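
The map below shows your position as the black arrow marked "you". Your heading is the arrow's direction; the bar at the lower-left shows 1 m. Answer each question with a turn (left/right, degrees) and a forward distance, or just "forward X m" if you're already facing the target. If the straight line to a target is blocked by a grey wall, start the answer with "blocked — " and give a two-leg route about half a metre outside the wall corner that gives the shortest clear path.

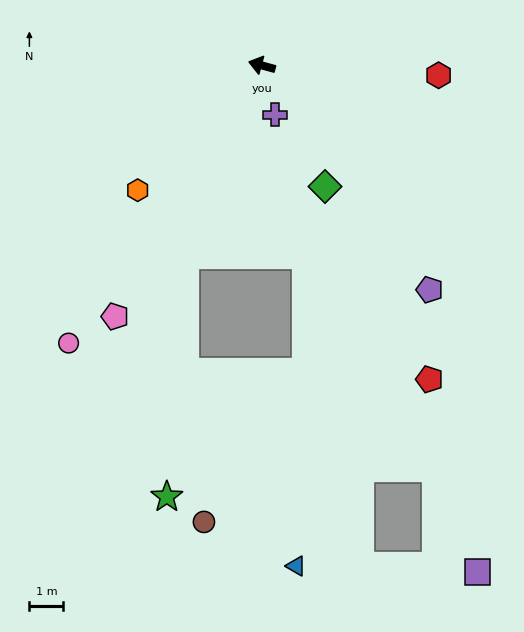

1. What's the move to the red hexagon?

turn right 168°, forward 5.2 m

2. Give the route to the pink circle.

turn left 70°, forward 10.0 m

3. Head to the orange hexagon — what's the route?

turn left 60°, forward 5.2 m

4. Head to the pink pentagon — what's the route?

turn left 75°, forward 8.6 m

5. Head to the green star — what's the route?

blocked — turn left 83°, forward 6.0 m, then turn left 18°, forward 7.1 m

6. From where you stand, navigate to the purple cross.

turn left 120°, forward 1.5 m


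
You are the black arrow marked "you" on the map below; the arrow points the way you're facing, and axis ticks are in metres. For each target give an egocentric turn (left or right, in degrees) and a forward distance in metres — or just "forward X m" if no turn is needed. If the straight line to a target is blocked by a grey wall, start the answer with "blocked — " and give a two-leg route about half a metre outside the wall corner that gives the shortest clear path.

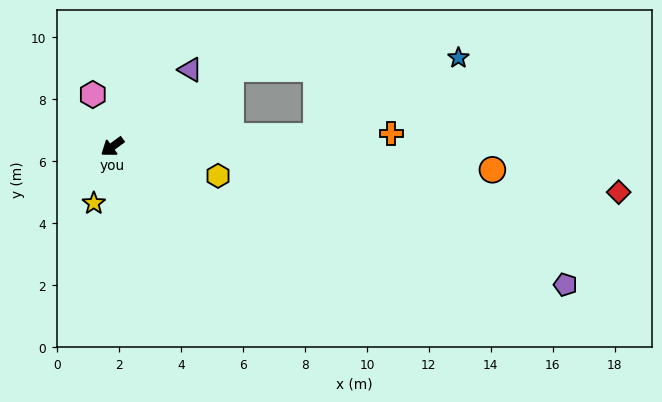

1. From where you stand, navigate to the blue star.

blocked — turn left 147°, forward 6.6 m, then turn left 26°, forward 5.3 m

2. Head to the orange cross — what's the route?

turn left 147°, forward 9.0 m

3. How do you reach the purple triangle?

turn right 171°, forward 3.5 m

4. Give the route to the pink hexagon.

turn right 106°, forward 1.8 m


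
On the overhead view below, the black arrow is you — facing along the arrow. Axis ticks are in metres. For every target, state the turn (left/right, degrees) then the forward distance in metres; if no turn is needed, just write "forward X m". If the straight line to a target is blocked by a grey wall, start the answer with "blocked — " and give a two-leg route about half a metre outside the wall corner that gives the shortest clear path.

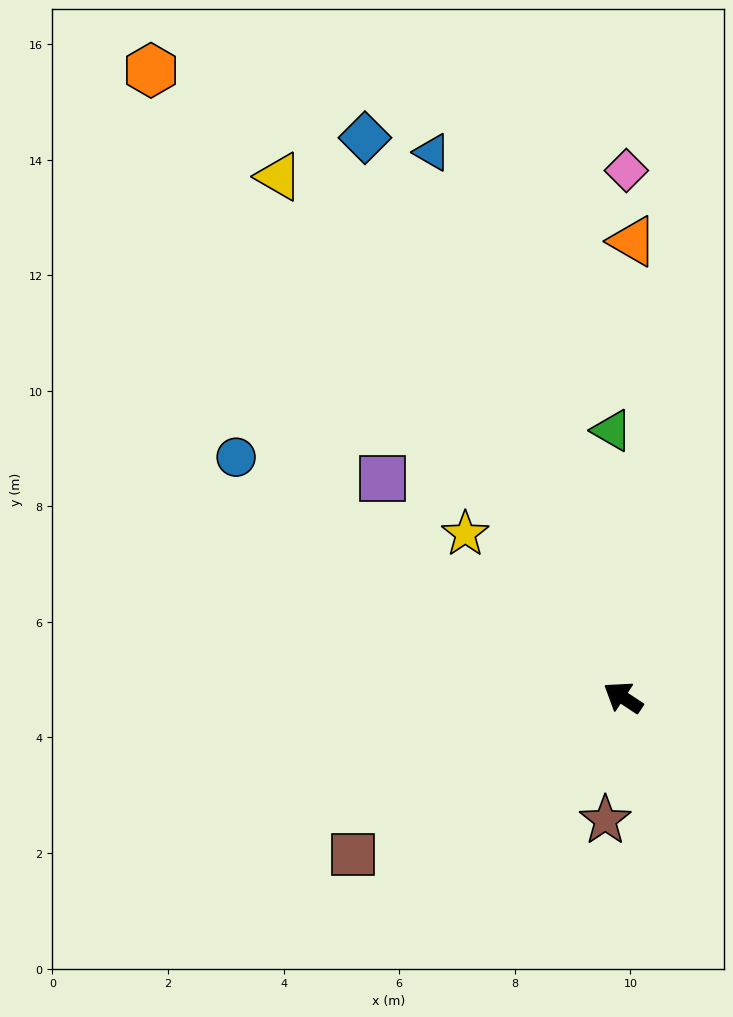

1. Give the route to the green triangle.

turn right 54°, forward 4.6 m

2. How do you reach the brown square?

turn left 64°, forward 5.4 m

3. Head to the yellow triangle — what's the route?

turn right 23°, forward 10.8 m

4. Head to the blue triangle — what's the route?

turn right 37°, forward 10.0 m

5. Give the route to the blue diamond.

turn right 32°, forward 10.7 m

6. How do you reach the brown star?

turn left 115°, forward 2.1 m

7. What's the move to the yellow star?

turn right 13°, forward 3.9 m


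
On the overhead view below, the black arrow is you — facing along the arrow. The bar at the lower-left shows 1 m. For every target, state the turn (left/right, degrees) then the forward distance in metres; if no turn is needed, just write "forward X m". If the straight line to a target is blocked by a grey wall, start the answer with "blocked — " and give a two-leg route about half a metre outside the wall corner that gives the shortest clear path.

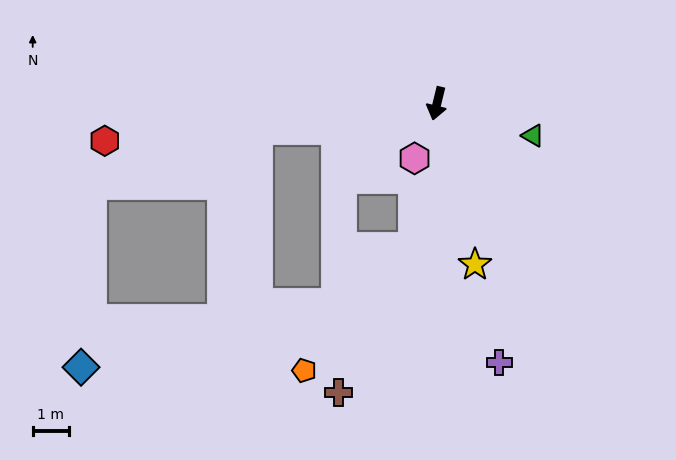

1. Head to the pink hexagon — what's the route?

turn right 9°, forward 1.6 m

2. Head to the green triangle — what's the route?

turn left 85°, forward 2.8 m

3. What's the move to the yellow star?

turn left 27°, forward 4.6 m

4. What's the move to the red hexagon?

turn right 70°, forward 9.3 m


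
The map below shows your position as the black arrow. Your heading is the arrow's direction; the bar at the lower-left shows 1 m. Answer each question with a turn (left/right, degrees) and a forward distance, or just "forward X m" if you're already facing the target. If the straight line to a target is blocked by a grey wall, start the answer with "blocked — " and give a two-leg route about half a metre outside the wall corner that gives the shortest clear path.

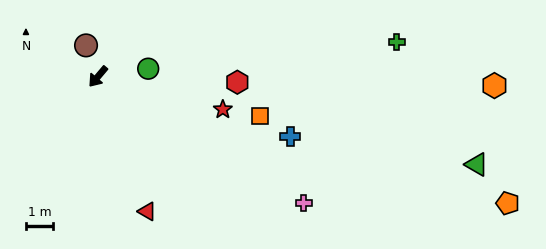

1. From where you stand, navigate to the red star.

turn left 115°, forward 4.8 m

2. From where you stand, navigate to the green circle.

turn left 139°, forward 1.9 m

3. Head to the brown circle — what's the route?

turn right 119°, forward 1.2 m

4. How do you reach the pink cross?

turn left 99°, forward 9.0 m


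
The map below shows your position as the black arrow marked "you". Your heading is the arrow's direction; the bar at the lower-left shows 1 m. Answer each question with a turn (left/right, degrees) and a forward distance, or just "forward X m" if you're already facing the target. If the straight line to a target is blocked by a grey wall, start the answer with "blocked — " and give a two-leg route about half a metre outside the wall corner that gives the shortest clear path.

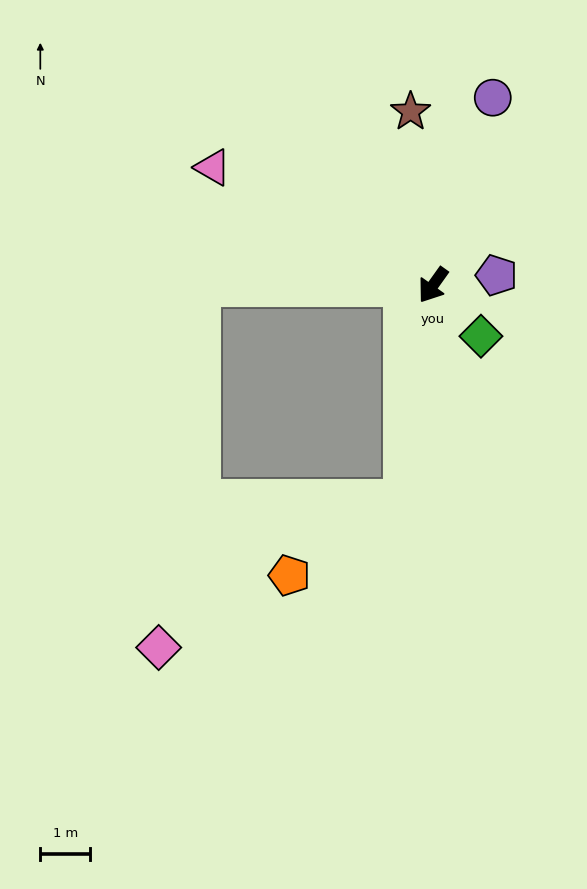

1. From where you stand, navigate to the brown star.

turn right 137°, forward 3.5 m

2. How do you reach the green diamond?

turn left 79°, forward 1.4 m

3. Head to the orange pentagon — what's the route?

blocked — turn left 28°, forward 4.4 m, then turn right 50°, forward 2.8 m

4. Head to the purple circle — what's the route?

turn right 162°, forward 3.9 m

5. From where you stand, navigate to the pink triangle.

turn right 83°, forward 5.0 m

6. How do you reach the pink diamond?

blocked — turn right 55°, forward 4.7 m, then turn left 84°, forward 7.3 m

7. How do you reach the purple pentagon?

turn left 134°, forward 1.3 m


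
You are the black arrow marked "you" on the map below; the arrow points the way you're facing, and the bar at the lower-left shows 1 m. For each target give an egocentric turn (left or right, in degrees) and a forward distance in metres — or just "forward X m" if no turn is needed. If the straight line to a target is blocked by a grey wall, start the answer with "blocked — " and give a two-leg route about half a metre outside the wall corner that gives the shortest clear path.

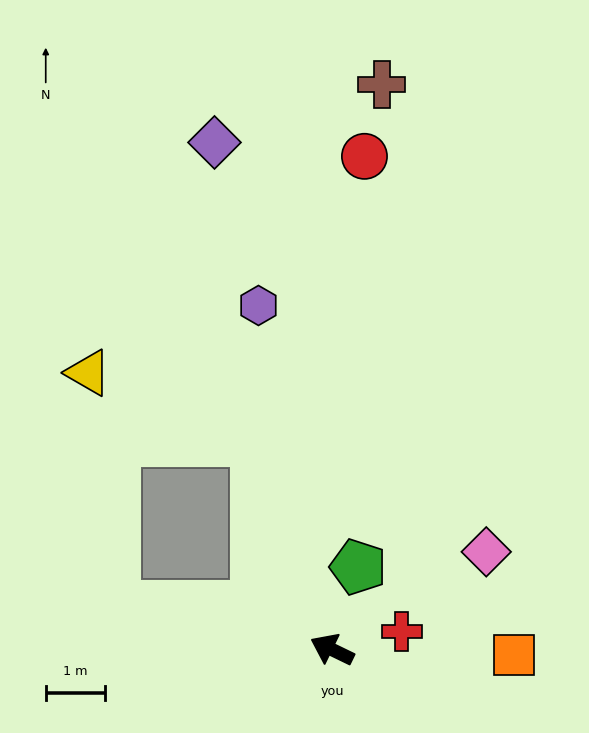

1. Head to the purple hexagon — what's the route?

turn right 52°, forward 5.9 m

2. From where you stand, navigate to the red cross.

turn right 140°, forward 1.2 m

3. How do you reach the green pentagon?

turn right 82°, forward 1.5 m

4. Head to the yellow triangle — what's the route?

blocked — turn right 44°, forward 3.7 m, then turn left 48°, forward 3.0 m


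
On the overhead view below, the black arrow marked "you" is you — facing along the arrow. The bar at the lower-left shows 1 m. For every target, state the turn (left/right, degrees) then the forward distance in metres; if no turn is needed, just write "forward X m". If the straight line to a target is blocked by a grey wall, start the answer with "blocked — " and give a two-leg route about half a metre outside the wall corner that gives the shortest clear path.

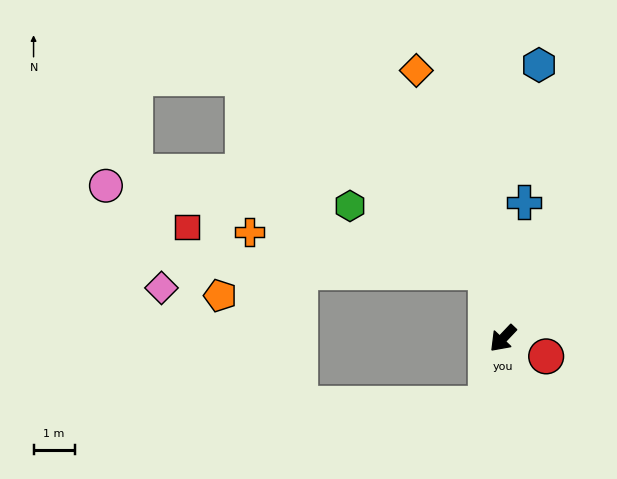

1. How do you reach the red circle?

turn left 111°, forward 1.1 m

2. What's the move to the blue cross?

turn right 145°, forward 3.3 m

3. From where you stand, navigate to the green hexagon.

blocked — turn right 122°, forward 1.7 m, then turn left 49°, forward 3.7 m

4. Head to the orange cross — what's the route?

blocked — turn right 122°, forward 1.7 m, then turn left 66°, forward 5.8 m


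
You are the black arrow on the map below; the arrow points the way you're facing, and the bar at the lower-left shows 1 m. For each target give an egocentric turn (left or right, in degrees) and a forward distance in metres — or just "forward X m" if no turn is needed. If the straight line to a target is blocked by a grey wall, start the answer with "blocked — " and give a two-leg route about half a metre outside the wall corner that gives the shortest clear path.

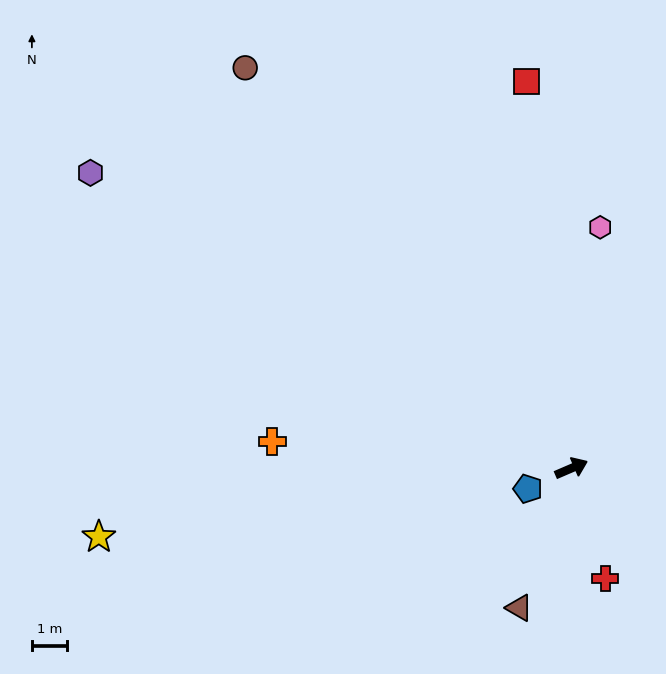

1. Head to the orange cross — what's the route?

turn left 152°, forward 8.4 m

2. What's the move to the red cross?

turn right 96°, forward 3.2 m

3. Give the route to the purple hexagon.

turn left 125°, forward 15.9 m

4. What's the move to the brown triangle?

turn right 134°, forward 4.2 m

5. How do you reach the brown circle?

turn left 106°, forward 14.5 m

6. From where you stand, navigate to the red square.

turn left 73°, forward 10.9 m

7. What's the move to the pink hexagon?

turn left 60°, forward 6.8 m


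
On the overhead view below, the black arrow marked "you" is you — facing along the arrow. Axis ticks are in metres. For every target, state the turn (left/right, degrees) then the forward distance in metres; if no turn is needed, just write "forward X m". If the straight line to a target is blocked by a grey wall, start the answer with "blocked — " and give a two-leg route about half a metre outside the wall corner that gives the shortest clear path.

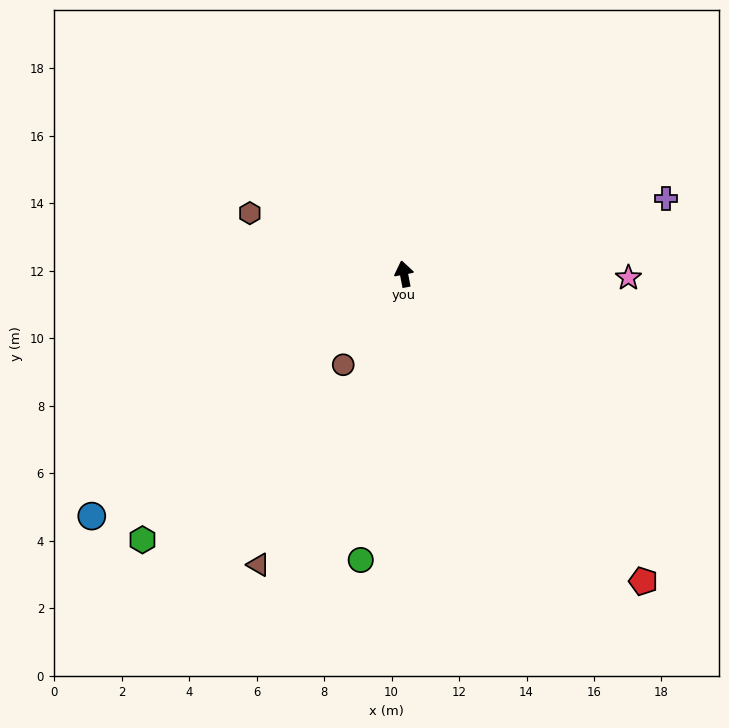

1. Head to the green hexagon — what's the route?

turn left 125°, forward 11.1 m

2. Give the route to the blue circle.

turn left 117°, forward 11.7 m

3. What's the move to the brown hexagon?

turn left 58°, forward 4.9 m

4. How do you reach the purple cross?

turn right 85°, forward 8.1 m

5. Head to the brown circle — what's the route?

turn left 135°, forward 3.2 m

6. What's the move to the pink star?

turn right 102°, forward 6.7 m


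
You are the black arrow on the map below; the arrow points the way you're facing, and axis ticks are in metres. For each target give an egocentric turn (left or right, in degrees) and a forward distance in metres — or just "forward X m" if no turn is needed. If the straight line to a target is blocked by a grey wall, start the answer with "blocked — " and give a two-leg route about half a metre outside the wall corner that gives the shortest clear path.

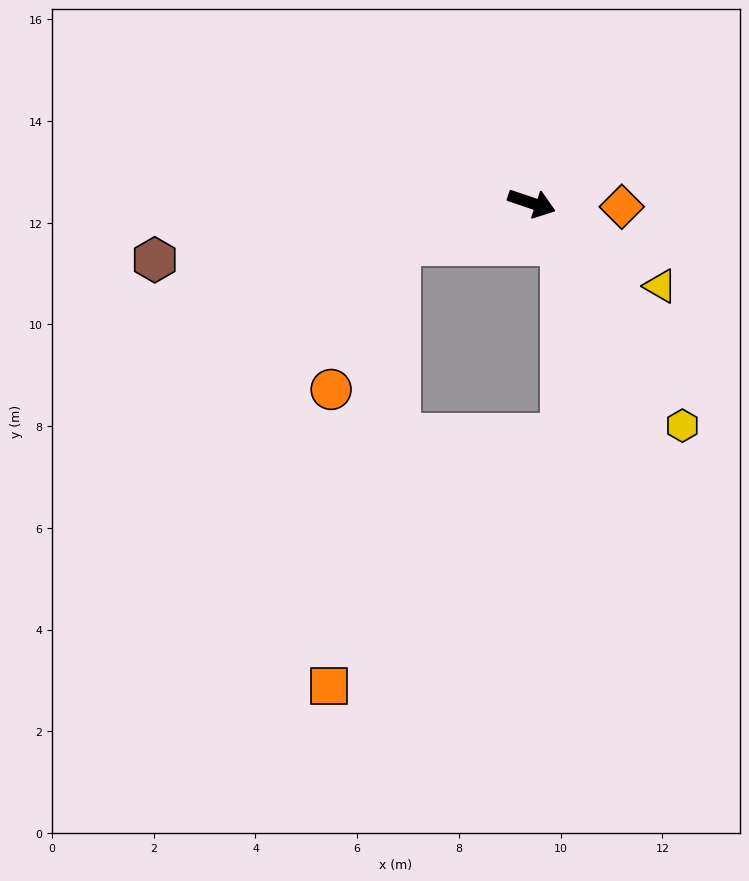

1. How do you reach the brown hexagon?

turn right 153°, forward 7.5 m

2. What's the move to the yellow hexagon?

turn right 37°, forward 5.3 m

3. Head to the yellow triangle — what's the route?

turn right 14°, forward 3.0 m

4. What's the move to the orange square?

blocked — turn right 144°, forward 2.7 m, then turn left 64°, forward 8.8 m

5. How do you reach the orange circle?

blocked — turn right 144°, forward 2.7 m, then turn left 48°, forward 3.2 m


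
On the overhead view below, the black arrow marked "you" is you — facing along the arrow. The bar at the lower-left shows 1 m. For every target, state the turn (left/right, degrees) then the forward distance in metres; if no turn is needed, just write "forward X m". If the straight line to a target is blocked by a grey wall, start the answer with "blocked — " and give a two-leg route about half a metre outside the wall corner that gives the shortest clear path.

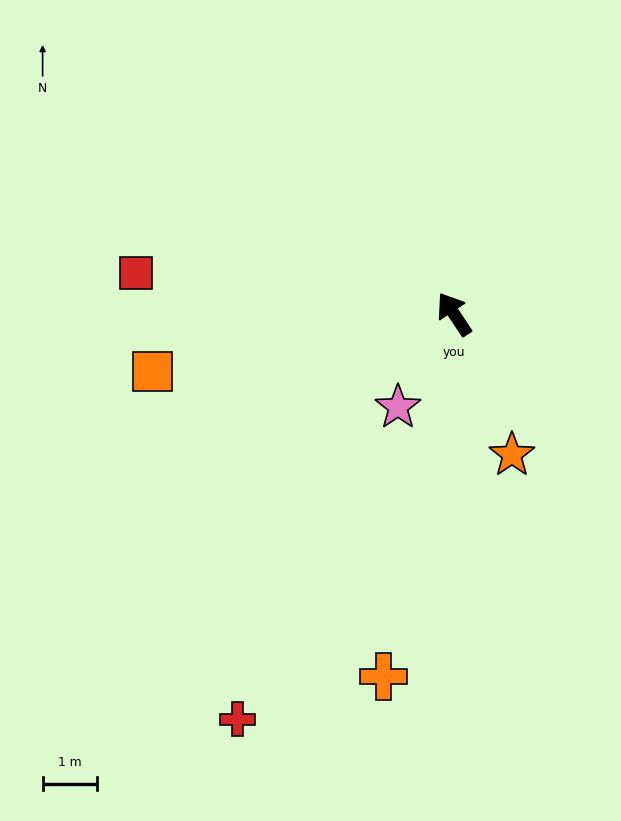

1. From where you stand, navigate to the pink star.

turn left 115°, forward 2.0 m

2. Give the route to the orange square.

turn left 67°, forward 5.6 m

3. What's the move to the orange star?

turn left 169°, forward 2.8 m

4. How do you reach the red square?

turn left 49°, forward 5.9 m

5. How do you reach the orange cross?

turn left 135°, forward 6.7 m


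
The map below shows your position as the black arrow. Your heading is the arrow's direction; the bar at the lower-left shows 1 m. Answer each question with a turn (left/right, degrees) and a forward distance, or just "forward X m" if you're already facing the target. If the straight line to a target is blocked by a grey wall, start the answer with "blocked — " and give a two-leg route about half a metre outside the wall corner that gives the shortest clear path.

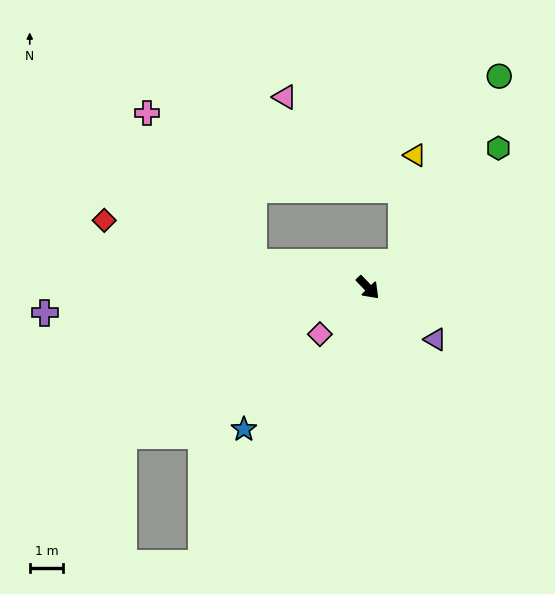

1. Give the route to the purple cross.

turn right 129°, forward 9.7 m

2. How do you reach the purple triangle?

turn left 9°, forward 2.6 m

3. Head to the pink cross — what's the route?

blocked — turn right 146°, forward 3.5 m, then turn right 43°, forward 5.5 m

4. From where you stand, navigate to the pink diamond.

turn right 90°, forward 2.0 m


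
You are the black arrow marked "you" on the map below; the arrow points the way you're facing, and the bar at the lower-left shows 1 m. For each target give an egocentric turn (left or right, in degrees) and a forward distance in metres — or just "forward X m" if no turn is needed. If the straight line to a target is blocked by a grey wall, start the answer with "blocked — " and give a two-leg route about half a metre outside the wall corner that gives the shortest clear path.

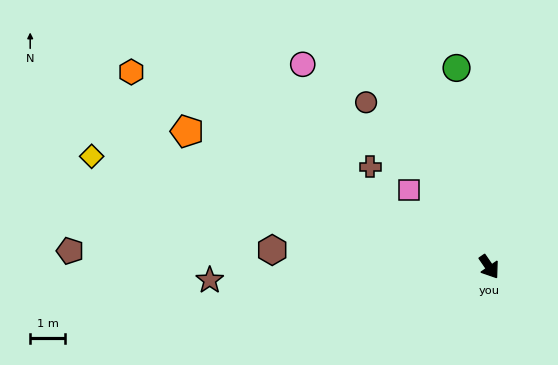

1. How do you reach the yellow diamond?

turn right 140°, forward 11.8 m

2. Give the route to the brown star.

turn right 122°, forward 8.0 m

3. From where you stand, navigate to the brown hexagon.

turn right 129°, forward 6.2 m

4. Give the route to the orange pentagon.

turn right 149°, forward 9.4 m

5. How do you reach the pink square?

turn right 168°, forward 3.2 m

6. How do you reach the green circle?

turn left 155°, forward 5.7 m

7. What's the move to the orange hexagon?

turn right 153°, forward 11.6 m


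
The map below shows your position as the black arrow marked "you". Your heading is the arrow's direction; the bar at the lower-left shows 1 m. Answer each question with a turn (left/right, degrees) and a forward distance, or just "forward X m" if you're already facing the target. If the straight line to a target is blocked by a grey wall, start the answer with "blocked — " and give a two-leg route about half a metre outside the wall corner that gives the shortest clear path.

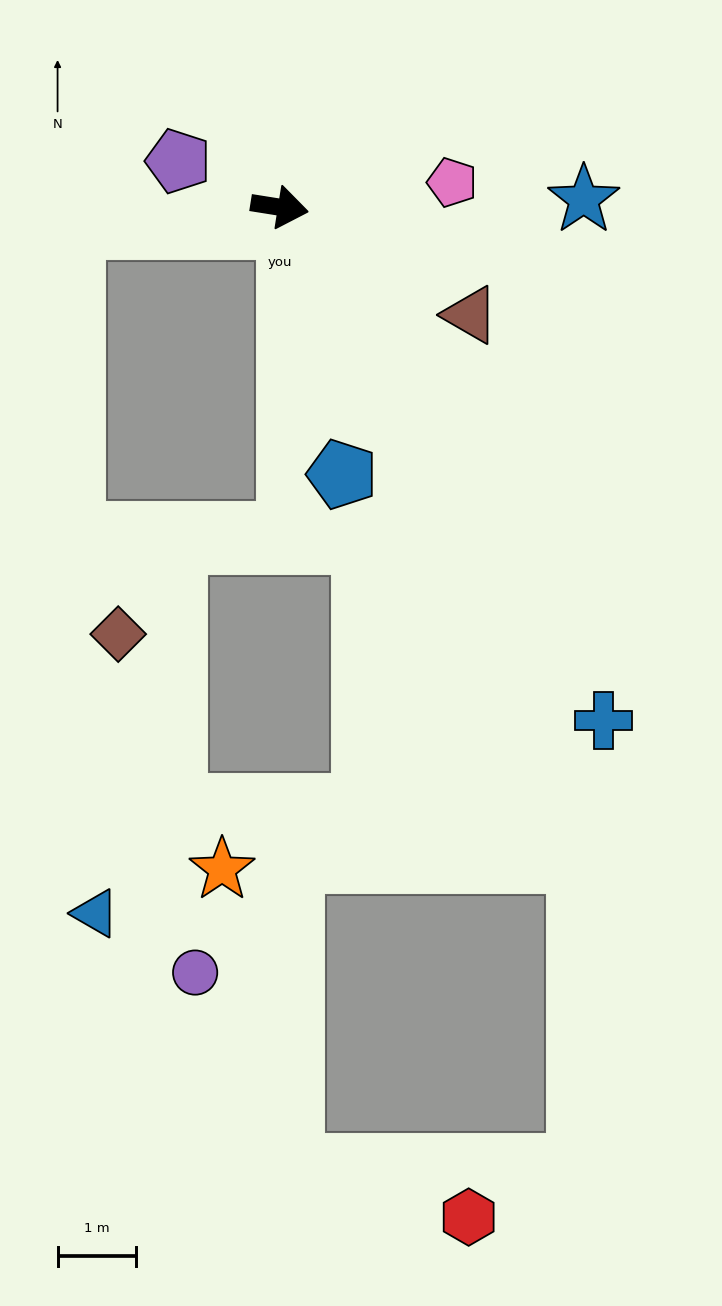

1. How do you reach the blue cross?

turn right 49°, forward 7.8 m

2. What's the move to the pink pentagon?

turn left 17°, forward 2.2 m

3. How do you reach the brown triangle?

turn right 20°, forward 2.8 m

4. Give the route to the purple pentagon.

turn left 165°, forward 1.4 m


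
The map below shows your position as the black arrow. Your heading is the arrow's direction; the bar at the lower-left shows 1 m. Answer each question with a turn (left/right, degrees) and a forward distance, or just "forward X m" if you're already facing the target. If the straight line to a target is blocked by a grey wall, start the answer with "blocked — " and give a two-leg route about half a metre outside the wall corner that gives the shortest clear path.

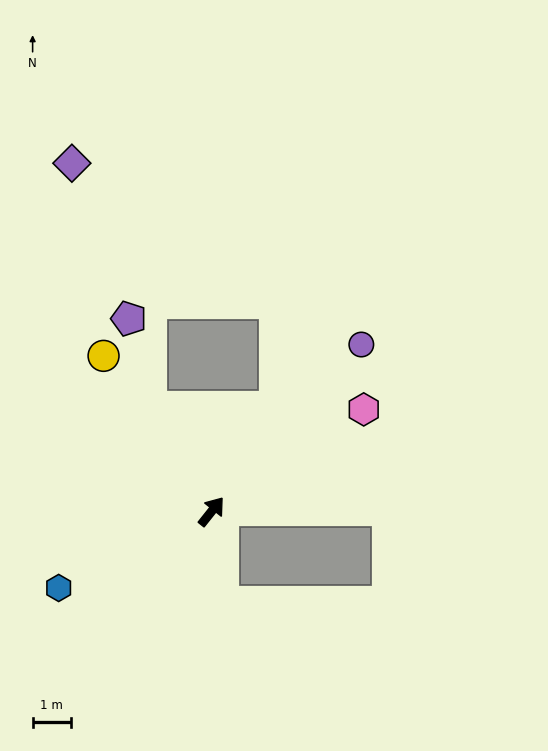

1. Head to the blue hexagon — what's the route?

turn left 155°, forward 4.4 m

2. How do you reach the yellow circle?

turn left 73°, forward 4.9 m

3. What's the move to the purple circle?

turn right 3°, forward 5.8 m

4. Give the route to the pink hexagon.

turn right 18°, forward 4.8 m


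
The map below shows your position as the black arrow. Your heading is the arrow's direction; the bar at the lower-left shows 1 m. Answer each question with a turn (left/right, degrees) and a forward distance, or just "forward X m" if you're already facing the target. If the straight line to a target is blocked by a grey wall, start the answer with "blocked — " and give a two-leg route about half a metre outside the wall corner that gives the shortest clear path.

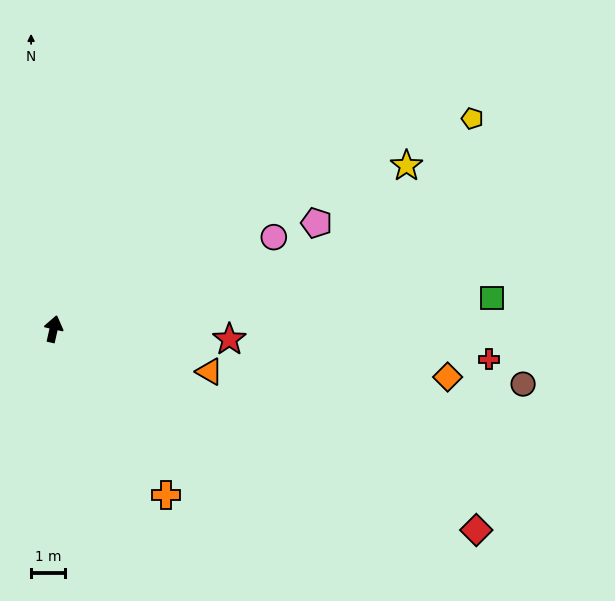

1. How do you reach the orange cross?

turn right 133°, forward 5.9 m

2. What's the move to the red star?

turn right 81°, forward 5.2 m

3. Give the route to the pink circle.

turn right 55°, forward 7.1 m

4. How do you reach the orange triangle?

turn right 93°, forward 4.8 m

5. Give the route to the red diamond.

turn right 103°, forward 13.9 m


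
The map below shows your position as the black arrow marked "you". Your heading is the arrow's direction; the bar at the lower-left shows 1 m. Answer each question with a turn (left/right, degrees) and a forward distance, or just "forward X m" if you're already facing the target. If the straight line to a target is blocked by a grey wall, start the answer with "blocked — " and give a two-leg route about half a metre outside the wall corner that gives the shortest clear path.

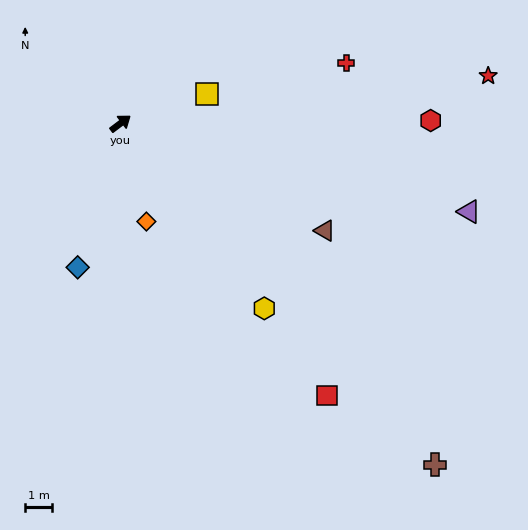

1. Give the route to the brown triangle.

turn right 65°, forward 8.6 m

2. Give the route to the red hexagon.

turn right 37°, forward 11.5 m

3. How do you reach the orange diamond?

turn right 112°, forward 3.8 m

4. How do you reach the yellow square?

turn right 18°, forward 3.4 m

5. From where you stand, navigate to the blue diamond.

turn right 144°, forward 5.6 m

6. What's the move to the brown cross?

turn right 84°, forward 17.2 m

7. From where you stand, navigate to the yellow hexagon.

turn right 89°, forward 8.7 m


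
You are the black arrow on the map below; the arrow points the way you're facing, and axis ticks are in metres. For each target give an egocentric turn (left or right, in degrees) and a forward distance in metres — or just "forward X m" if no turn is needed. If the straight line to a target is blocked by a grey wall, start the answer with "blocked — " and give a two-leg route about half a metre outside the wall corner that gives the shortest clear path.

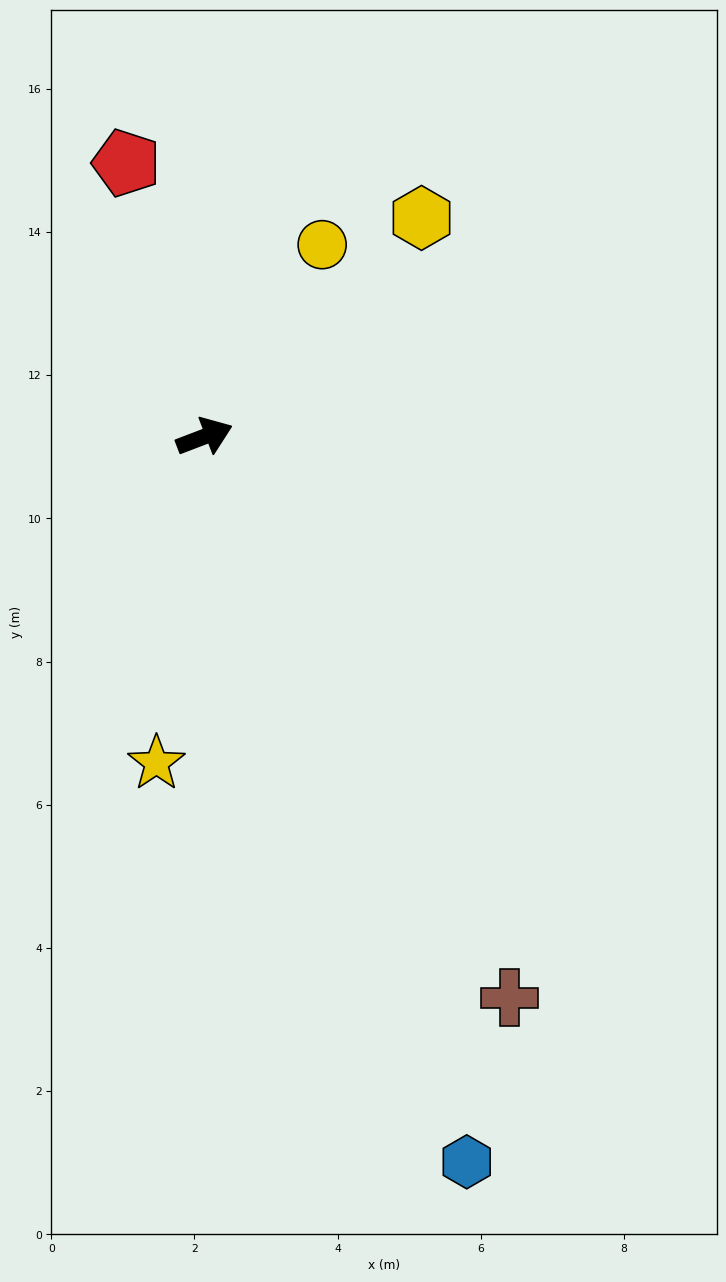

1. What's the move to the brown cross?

turn right 82°, forward 8.9 m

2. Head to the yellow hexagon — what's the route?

turn left 24°, forward 4.3 m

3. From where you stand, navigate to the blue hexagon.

turn right 91°, forward 10.8 m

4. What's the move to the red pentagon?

turn left 85°, forward 4.0 m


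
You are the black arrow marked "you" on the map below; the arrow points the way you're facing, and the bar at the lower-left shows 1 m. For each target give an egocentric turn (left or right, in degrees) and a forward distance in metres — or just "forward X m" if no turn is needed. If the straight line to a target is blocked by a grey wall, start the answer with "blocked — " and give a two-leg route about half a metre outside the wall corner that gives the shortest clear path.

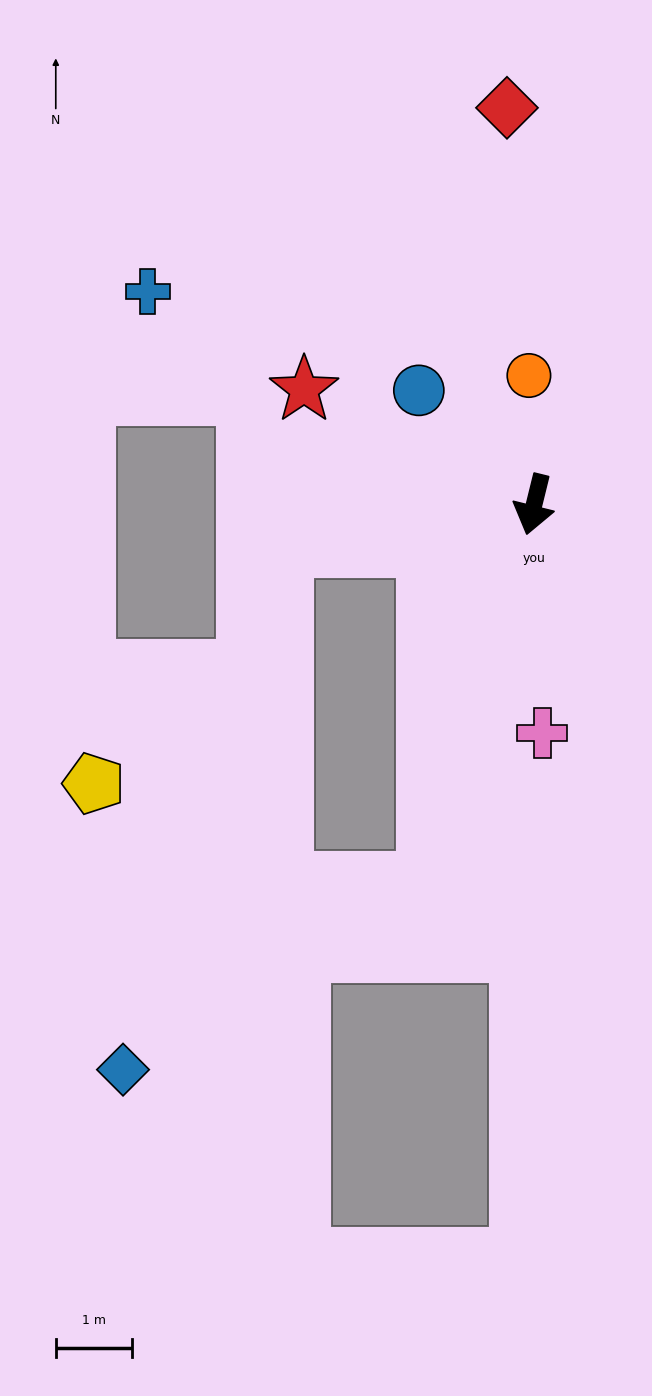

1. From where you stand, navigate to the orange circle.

turn right 164°, forward 1.7 m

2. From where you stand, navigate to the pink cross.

turn left 16°, forward 3.0 m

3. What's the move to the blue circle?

turn right 121°, forward 2.1 m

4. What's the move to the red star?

turn right 103°, forward 3.4 m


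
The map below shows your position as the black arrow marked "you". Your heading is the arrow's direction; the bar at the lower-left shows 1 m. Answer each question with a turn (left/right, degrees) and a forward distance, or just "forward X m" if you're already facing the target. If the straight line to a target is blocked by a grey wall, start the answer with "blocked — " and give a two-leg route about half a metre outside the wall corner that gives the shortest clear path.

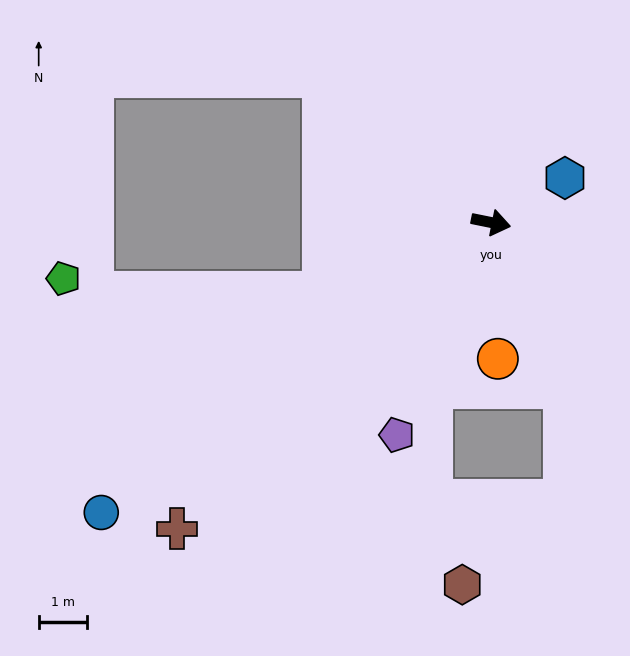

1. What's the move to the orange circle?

turn right 76°, forward 2.9 m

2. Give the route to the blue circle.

turn right 132°, forward 10.1 m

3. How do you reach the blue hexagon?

turn left 42°, forward 1.8 m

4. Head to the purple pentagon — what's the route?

turn right 102°, forward 4.9 m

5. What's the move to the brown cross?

turn right 124°, forward 9.2 m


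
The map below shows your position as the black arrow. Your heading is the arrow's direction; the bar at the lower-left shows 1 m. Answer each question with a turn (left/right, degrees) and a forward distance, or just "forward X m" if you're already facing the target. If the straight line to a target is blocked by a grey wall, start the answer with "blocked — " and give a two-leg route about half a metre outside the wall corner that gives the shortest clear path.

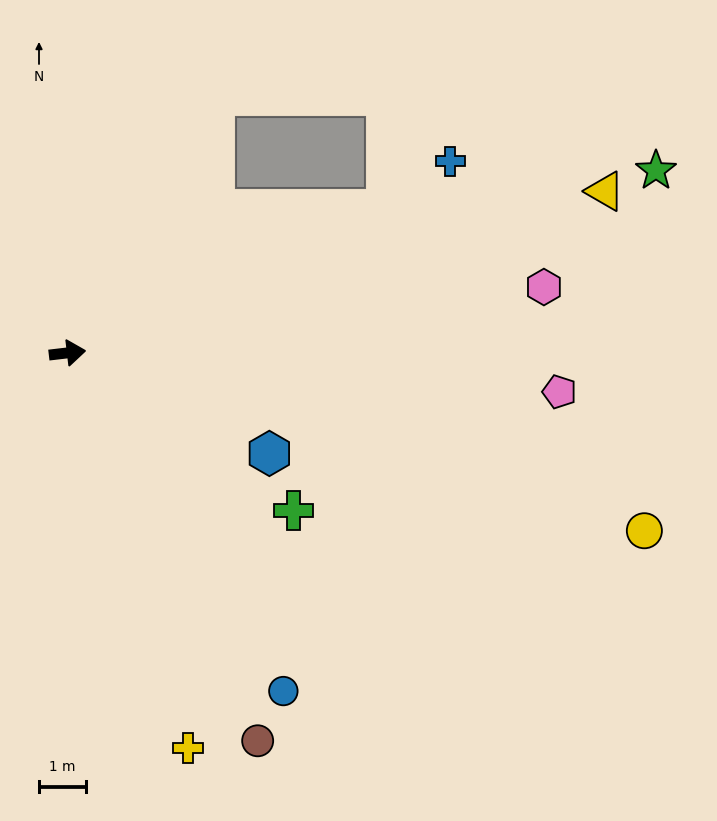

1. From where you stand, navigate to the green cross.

turn right 42°, forward 5.9 m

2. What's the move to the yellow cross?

turn right 80°, forward 8.8 m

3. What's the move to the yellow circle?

turn right 24°, forward 12.9 m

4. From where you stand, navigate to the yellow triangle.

turn left 10°, forward 12.0 m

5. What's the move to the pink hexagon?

forward 10.3 m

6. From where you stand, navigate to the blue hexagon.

turn right 33°, forward 4.8 m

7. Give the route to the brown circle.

turn right 71°, forward 9.2 m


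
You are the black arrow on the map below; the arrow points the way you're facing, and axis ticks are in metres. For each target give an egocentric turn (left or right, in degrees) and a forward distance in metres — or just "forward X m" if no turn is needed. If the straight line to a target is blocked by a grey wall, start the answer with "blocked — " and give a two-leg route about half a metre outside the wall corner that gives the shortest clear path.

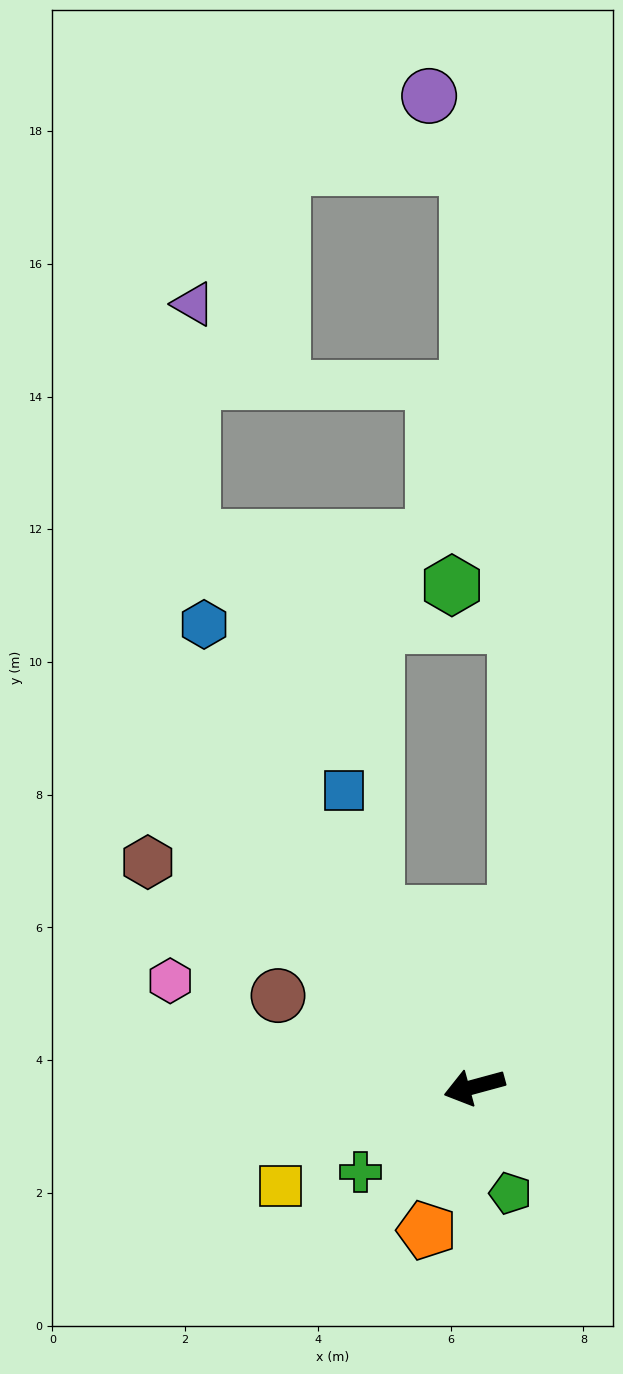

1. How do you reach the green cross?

turn left 22°, forward 2.1 m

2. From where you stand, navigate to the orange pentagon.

turn left 56°, forward 2.3 m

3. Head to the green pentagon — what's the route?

turn left 93°, forward 1.7 m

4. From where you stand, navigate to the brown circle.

turn right 40°, forward 3.3 m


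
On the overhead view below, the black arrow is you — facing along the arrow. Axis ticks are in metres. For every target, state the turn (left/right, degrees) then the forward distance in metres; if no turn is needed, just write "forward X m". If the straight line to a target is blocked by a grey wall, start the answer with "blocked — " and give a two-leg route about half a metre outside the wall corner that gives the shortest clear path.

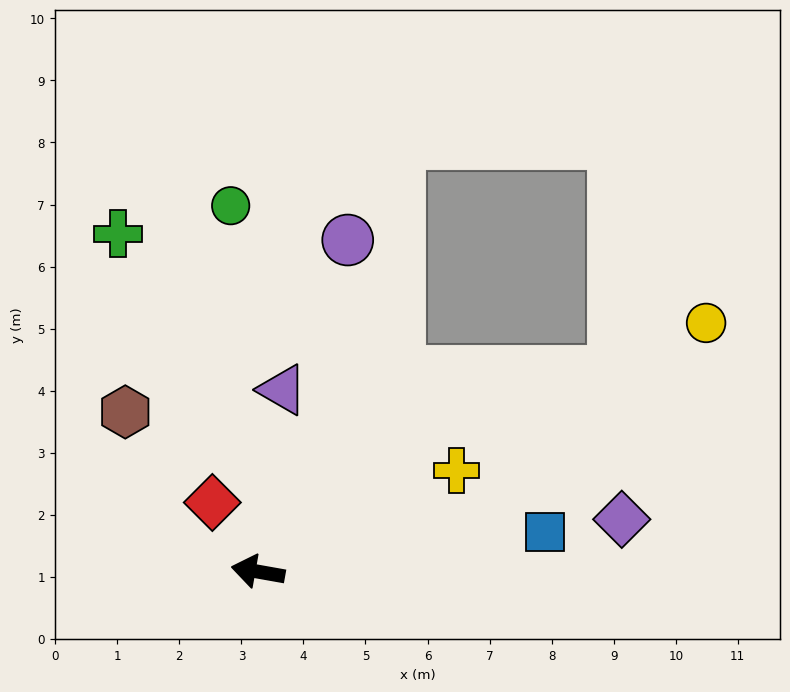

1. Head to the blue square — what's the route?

turn right 162°, forward 4.7 m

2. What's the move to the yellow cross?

turn right 143°, forward 3.6 m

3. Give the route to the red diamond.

turn right 47°, forward 1.3 m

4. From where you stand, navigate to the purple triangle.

turn right 88°, forward 3.0 m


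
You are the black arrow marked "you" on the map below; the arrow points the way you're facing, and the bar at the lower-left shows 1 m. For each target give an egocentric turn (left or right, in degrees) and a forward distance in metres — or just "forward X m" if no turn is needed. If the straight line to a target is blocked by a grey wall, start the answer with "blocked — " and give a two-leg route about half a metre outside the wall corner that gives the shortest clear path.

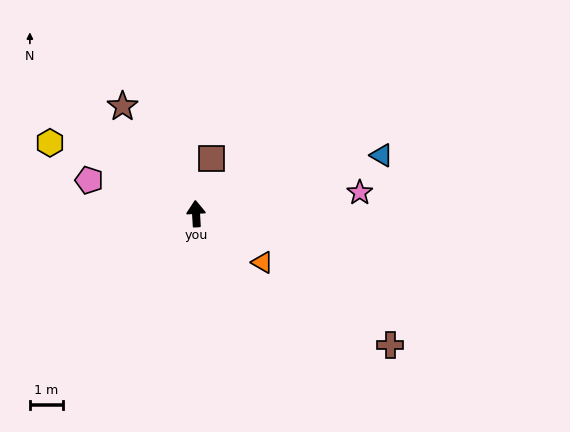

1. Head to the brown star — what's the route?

turn left 31°, forward 3.9 m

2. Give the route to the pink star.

turn right 86°, forward 5.0 m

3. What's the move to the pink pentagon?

turn left 69°, forward 3.4 m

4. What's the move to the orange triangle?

turn right 130°, forward 2.5 m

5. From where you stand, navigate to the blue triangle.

turn right 76°, forward 5.9 m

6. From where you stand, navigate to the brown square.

turn right 19°, forward 1.7 m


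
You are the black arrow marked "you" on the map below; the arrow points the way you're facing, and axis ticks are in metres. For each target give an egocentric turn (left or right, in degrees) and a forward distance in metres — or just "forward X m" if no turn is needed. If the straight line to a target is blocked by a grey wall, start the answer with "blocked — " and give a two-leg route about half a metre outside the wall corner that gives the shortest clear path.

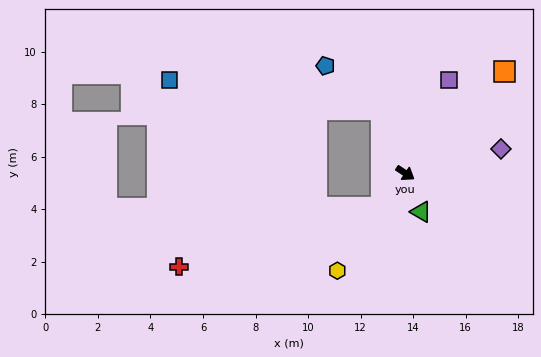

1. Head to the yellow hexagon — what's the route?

turn right 91°, forward 4.5 m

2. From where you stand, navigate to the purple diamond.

turn left 48°, forward 3.8 m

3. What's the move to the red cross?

blocked — turn right 91°, forward 1.6 m, then turn right 39°, forward 8.0 m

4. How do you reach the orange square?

turn left 79°, forward 5.4 m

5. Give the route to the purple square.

turn left 98°, forward 3.9 m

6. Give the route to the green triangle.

turn right 34°, forward 1.6 m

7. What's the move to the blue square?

blocked — turn left 144°, forward 2.6 m, then turn left 62°, forward 8.1 m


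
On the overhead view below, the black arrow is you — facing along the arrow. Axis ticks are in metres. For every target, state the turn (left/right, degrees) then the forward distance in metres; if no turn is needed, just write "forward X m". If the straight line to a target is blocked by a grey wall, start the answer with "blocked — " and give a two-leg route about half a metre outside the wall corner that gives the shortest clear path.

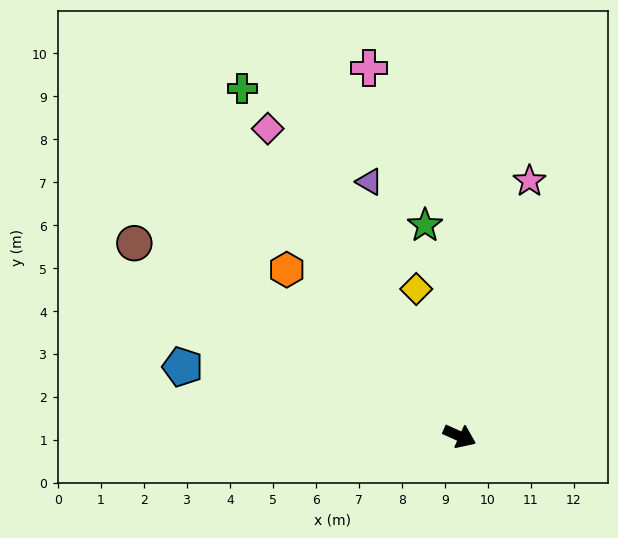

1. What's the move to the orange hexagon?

turn left 160°, forward 5.6 m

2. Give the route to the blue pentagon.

turn right 170°, forward 6.6 m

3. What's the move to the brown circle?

turn left 174°, forward 8.8 m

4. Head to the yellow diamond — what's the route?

turn left 131°, forward 3.6 m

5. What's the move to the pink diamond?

turn left 146°, forward 8.4 m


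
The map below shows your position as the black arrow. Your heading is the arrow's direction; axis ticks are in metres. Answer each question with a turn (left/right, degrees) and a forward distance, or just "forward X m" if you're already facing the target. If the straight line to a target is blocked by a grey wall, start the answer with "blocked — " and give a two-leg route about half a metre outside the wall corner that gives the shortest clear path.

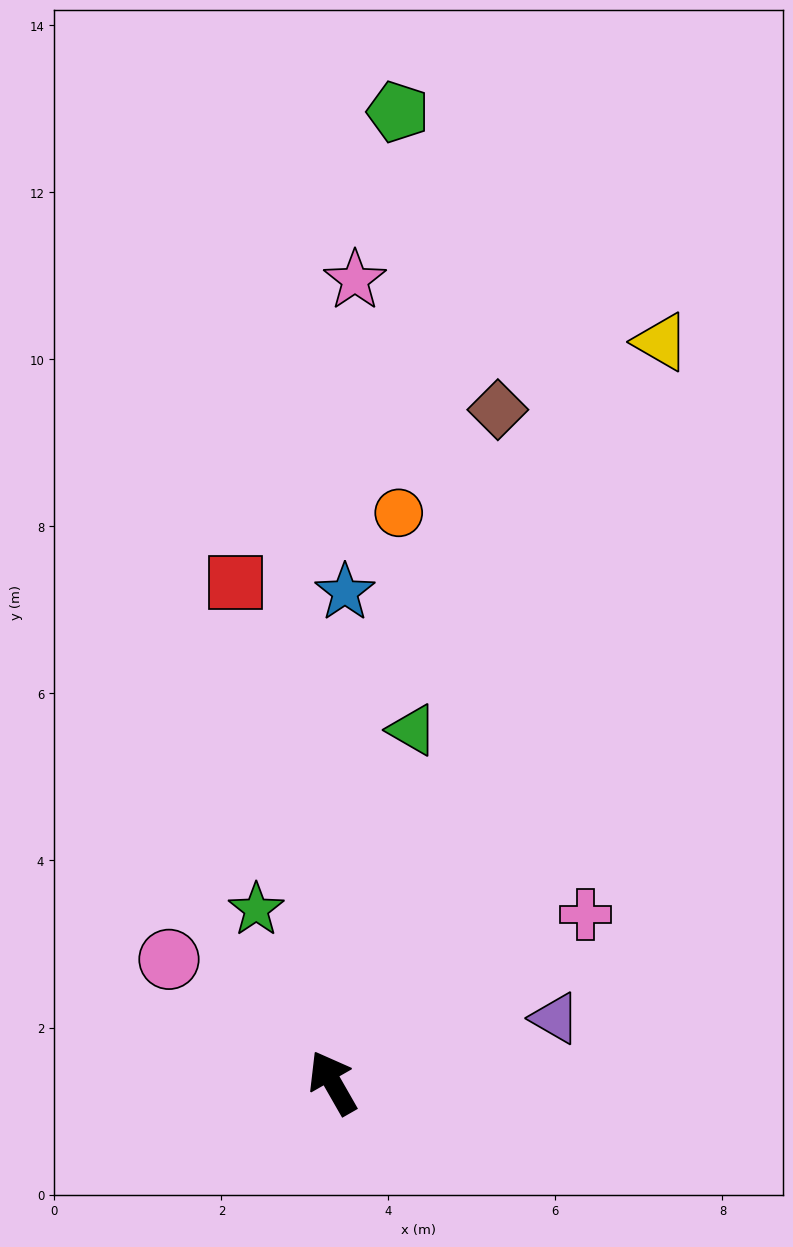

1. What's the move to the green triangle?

turn right 43°, forward 4.3 m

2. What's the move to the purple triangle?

turn right 104°, forward 2.8 m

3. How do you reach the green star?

turn right 6°, forward 2.3 m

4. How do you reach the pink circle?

turn left 23°, forward 2.5 m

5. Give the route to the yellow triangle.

turn right 54°, forward 9.7 m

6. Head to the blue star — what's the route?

turn right 31°, forward 5.9 m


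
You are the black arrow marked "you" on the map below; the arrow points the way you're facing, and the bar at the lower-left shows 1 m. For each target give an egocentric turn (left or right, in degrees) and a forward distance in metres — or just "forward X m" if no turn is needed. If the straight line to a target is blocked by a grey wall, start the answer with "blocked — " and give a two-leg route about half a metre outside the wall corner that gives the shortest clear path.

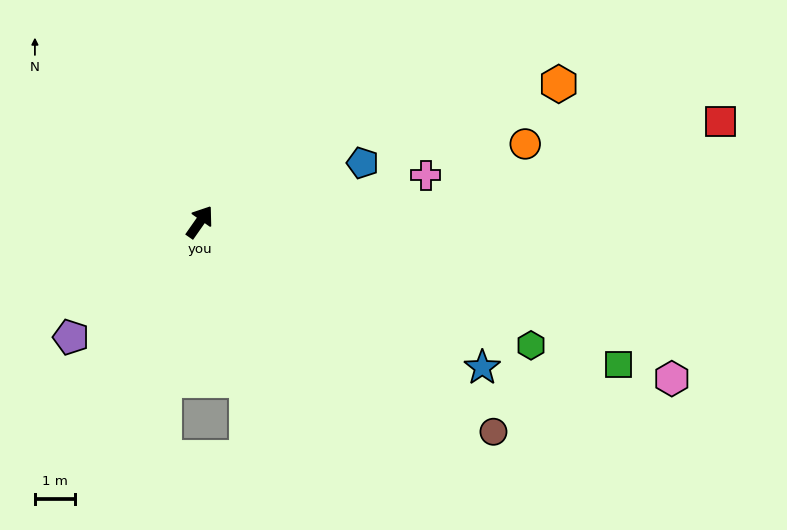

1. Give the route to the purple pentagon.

turn left 167°, forward 4.3 m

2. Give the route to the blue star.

turn right 82°, forward 7.9 m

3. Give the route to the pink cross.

turn right 43°, forward 5.7 m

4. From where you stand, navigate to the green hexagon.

turn right 75°, forward 8.8 m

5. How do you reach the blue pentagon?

turn right 35°, forward 4.3 m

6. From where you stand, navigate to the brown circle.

turn right 91°, forward 8.9 m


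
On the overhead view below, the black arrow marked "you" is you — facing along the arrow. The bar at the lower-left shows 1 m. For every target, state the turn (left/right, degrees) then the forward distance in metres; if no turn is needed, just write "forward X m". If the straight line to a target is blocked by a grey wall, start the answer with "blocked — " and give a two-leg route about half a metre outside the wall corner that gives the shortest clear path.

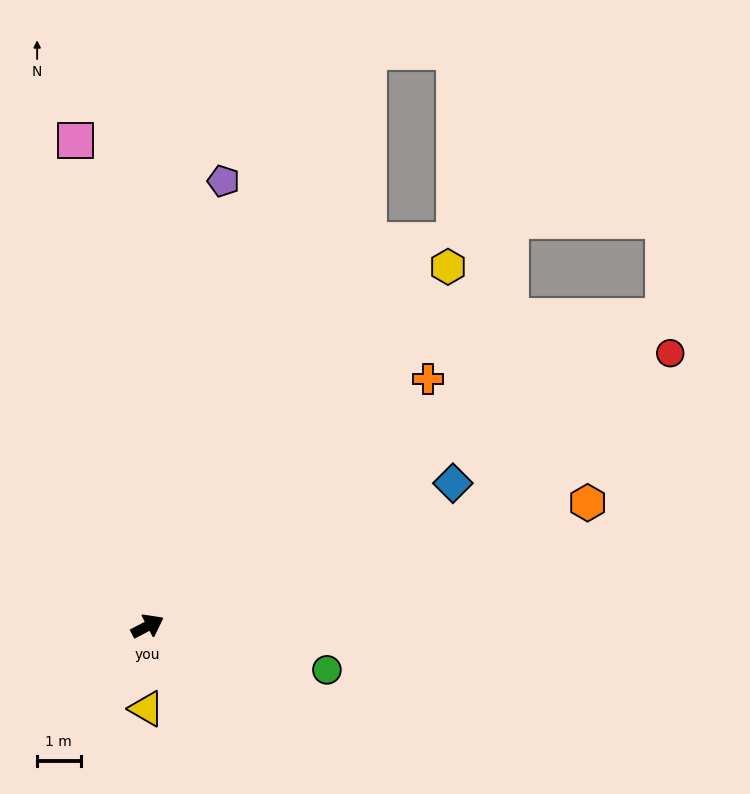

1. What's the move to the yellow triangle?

turn right 118°, forward 1.9 m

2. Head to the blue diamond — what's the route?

turn right 3°, forward 7.8 m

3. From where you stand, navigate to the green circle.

turn right 41°, forward 4.3 m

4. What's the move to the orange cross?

turn left 14°, forward 8.6 m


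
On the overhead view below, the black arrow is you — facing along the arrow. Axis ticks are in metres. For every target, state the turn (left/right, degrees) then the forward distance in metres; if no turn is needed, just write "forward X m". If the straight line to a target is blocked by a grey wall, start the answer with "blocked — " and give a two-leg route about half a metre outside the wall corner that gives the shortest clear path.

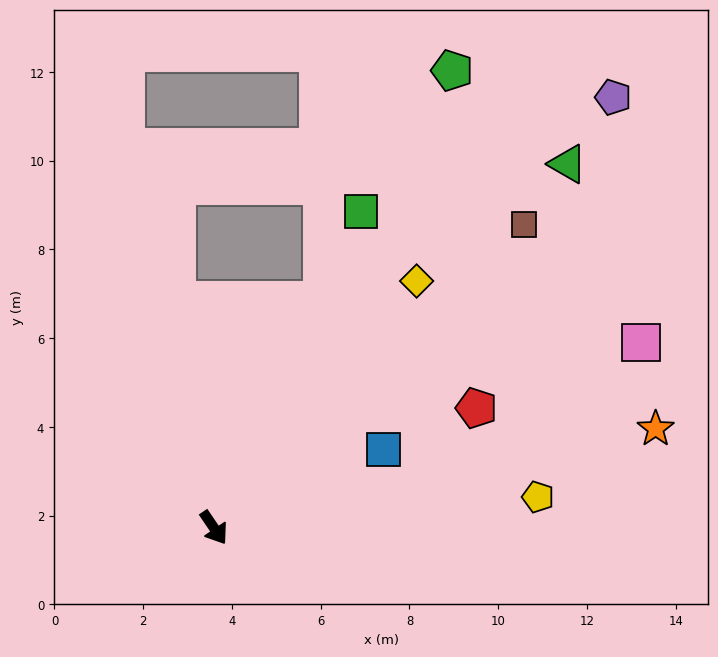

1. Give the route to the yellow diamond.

turn left 106°, forward 7.2 m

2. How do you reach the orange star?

turn left 68°, forward 10.2 m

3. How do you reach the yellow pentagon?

turn left 61°, forward 7.3 m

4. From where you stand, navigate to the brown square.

turn left 100°, forward 9.8 m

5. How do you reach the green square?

turn left 121°, forward 7.9 m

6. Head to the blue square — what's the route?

turn left 81°, forward 4.2 m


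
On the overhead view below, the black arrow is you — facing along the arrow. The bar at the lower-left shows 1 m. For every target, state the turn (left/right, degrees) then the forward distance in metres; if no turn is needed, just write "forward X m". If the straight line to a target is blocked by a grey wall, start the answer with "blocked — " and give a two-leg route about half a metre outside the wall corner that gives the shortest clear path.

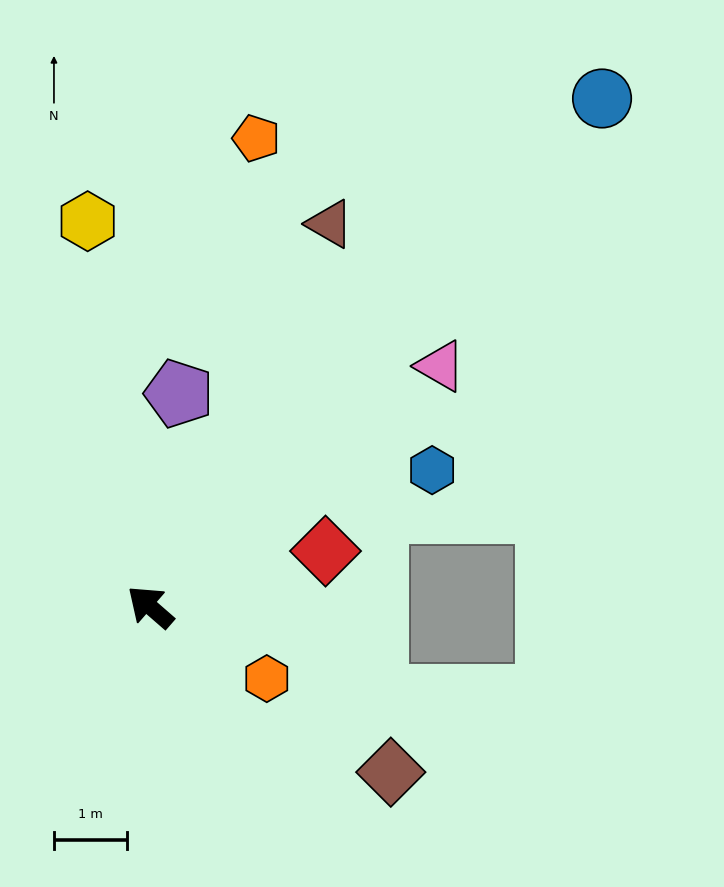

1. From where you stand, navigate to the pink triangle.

turn right 99°, forward 5.2 m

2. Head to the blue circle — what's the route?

turn right 91°, forward 9.3 m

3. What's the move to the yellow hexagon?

turn right 40°, forward 5.4 m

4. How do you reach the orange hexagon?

turn right 171°, forward 1.9 m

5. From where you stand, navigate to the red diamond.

turn right 121°, forward 2.5 m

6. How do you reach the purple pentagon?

turn right 57°, forward 3.0 m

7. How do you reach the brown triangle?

turn right 74°, forward 5.8 m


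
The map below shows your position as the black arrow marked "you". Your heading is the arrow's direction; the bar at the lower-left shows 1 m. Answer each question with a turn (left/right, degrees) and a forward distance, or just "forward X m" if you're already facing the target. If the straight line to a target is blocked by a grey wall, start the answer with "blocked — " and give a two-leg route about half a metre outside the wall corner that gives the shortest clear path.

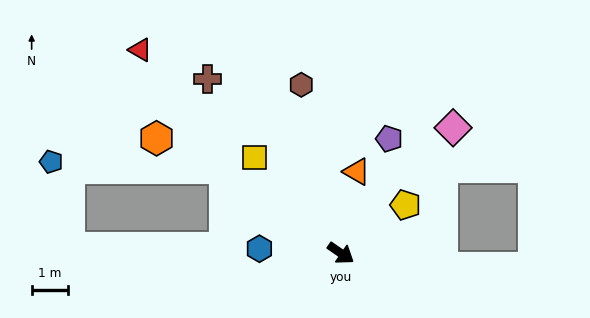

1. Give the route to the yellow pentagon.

turn left 71°, forward 2.2 m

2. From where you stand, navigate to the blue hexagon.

turn right 149°, forward 2.2 m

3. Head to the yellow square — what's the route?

turn left 166°, forward 3.5 m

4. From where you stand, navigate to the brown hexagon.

turn left 138°, forward 4.7 m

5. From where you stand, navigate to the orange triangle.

turn left 114°, forward 2.3 m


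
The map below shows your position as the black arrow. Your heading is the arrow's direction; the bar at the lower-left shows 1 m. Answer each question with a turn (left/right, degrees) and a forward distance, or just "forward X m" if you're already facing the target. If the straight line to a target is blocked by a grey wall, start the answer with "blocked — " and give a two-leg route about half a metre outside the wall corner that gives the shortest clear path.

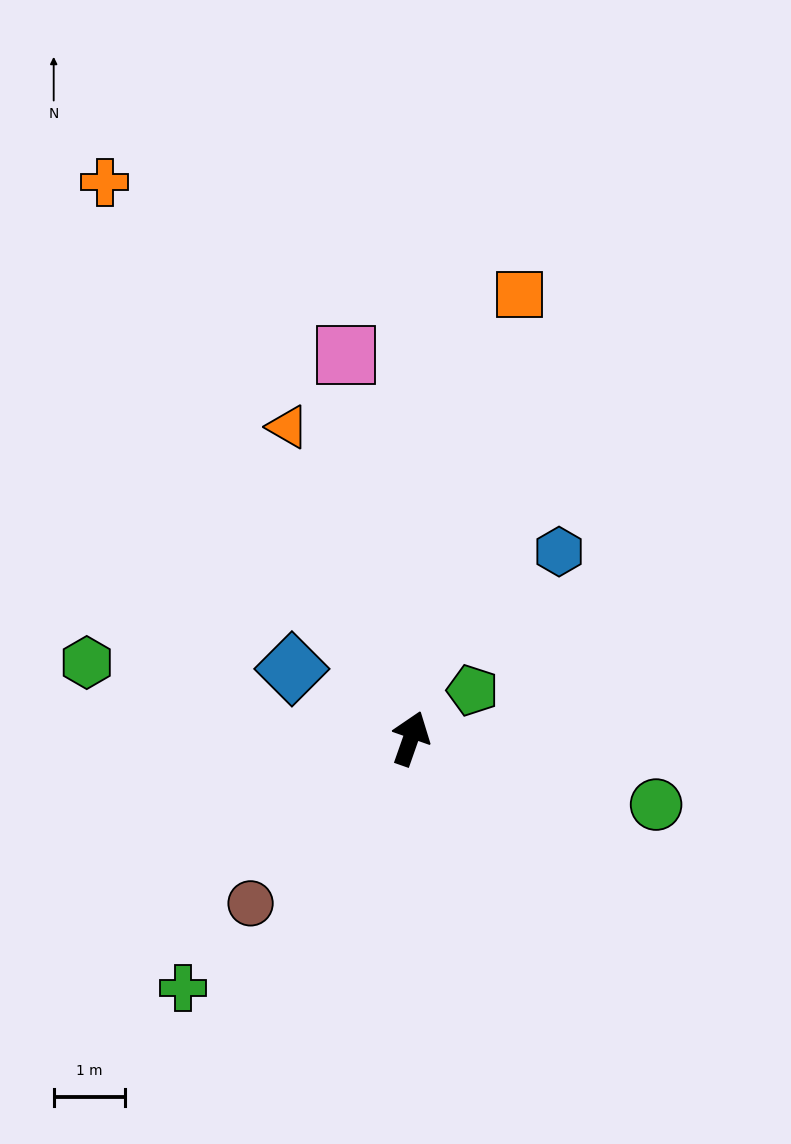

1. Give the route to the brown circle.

turn left 155°, forward 3.2 m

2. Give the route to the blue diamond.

turn left 79°, forward 1.9 m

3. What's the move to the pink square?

turn left 29°, forward 5.5 m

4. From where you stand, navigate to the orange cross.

turn left 48°, forward 8.9 m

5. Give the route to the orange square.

turn left 6°, forward 6.4 m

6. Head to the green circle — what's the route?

turn right 86°, forward 3.6 m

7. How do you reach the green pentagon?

turn right 33°, forward 1.1 m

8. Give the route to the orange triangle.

turn left 41°, forward 4.7 m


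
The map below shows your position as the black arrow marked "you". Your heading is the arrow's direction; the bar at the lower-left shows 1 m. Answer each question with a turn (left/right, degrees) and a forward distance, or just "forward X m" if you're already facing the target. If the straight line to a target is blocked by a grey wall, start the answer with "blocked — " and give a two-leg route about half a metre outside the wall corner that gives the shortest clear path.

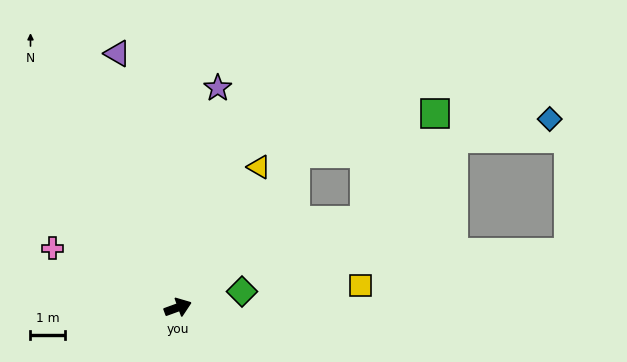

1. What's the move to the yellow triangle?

turn left 40°, forward 4.7 m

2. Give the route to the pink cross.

turn left 135°, forward 4.0 m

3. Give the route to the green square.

blocked — turn left 33°, forward 5.6 m, then turn right 37°, forward 4.2 m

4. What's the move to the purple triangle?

turn left 83°, forward 7.6 m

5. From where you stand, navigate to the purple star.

turn left 60°, forward 6.5 m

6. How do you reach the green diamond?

turn right 6°, forward 1.9 m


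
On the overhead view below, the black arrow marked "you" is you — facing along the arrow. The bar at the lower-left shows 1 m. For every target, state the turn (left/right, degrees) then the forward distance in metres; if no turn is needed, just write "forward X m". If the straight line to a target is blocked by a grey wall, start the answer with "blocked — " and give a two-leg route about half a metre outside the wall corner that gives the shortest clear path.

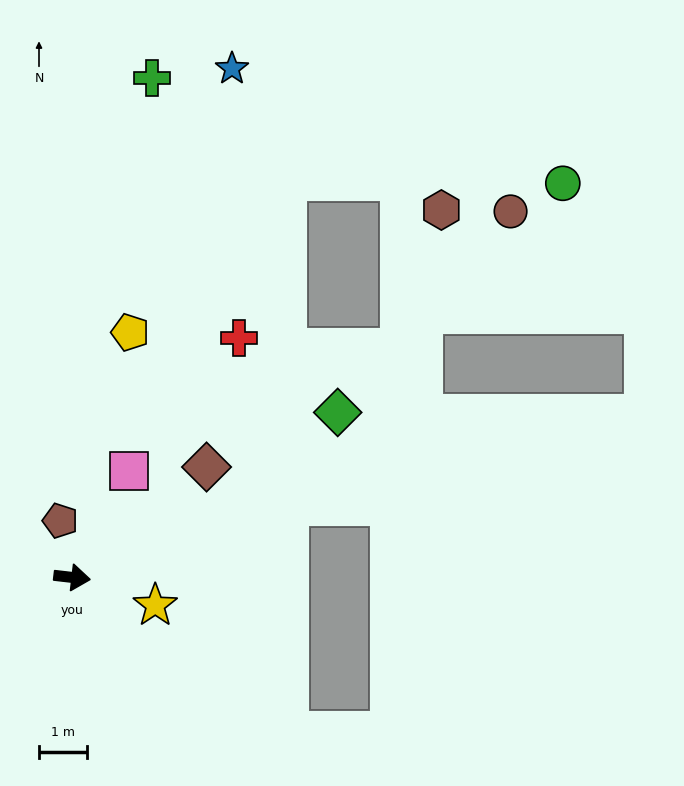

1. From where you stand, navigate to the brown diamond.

turn left 46°, forward 3.6 m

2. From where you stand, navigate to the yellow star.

turn right 12°, forward 1.8 m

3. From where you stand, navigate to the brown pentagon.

turn left 108°, forward 1.2 m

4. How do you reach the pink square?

turn left 69°, forward 2.5 m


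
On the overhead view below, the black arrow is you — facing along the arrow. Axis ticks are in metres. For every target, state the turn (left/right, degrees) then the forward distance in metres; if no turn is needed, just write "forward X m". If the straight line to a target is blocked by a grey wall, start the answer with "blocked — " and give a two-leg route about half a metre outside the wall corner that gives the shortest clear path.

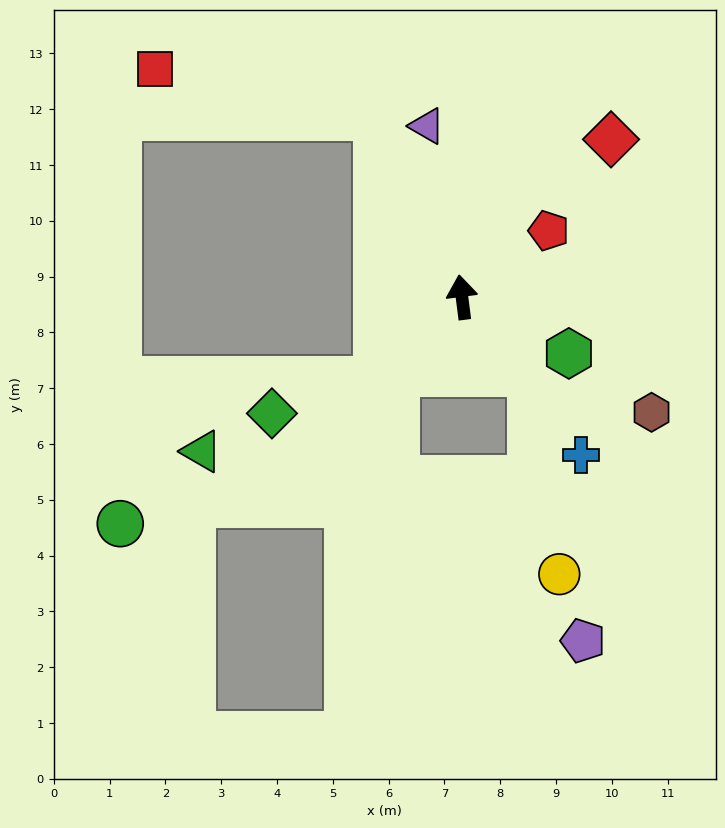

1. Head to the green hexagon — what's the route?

turn right 125°, forward 2.2 m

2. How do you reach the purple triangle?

turn left 4°, forward 3.1 m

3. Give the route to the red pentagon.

turn right 60°, forward 2.0 m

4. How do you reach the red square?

blocked — turn left 18°, forward 3.6 m, then turn left 53°, forward 4.1 m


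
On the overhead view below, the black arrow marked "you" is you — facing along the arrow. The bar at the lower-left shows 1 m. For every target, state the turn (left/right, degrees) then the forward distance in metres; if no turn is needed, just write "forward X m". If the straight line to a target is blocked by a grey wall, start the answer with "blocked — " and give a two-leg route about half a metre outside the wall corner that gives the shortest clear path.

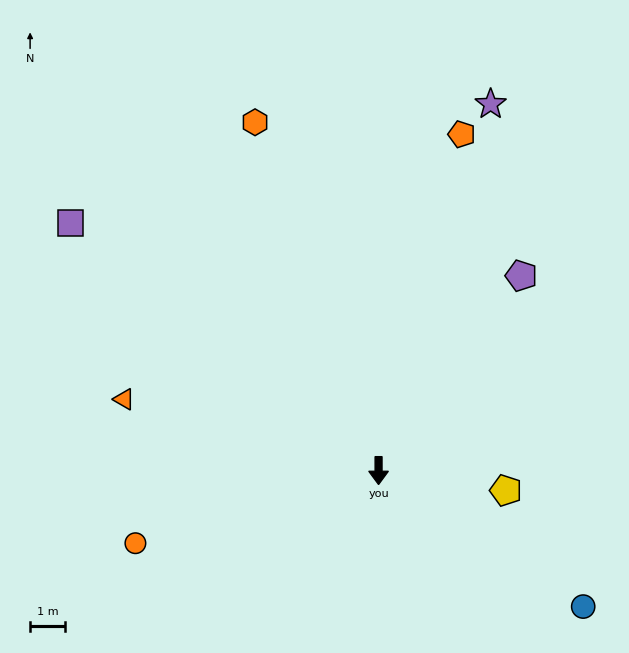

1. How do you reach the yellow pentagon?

turn left 81°, forward 3.7 m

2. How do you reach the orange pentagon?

turn left 166°, forward 9.9 m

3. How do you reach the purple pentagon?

turn left 144°, forward 6.9 m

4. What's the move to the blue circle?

turn left 56°, forward 7.0 m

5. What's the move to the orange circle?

turn right 73°, forward 7.2 m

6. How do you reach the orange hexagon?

turn right 160°, forward 10.5 m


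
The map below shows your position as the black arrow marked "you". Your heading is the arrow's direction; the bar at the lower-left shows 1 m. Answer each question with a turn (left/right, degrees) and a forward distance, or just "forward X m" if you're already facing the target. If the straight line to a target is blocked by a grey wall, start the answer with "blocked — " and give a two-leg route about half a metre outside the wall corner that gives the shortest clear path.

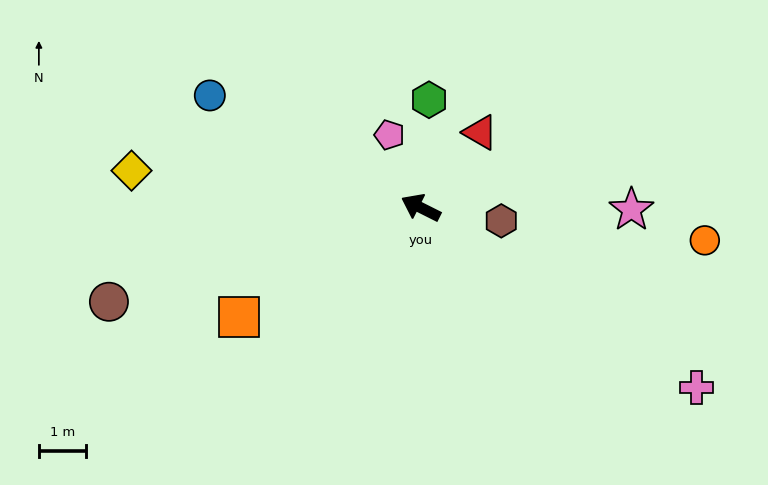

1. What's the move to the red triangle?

turn right 102°, forward 2.0 m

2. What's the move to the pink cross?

turn left 173°, forward 6.9 m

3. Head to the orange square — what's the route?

turn left 58°, forward 4.5 m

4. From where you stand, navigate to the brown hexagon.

turn right 163°, forward 1.7 m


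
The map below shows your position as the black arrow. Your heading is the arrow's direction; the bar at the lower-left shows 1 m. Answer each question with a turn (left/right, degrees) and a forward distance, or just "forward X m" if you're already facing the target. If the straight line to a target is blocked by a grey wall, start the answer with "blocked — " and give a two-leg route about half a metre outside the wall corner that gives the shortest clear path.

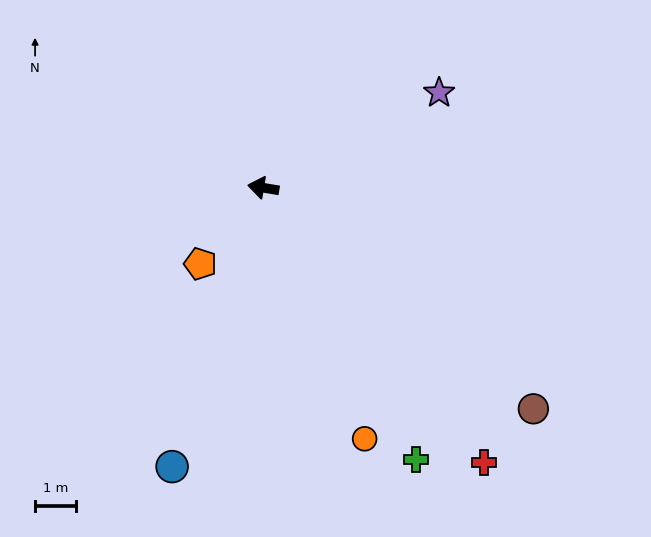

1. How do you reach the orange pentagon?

turn left 60°, forward 2.4 m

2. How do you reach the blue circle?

turn left 81°, forward 7.2 m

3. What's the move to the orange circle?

turn left 121°, forward 6.6 m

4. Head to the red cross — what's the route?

turn left 138°, forward 8.6 m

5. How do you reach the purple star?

turn right 142°, forward 4.9 m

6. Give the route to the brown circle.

turn left 150°, forward 8.5 m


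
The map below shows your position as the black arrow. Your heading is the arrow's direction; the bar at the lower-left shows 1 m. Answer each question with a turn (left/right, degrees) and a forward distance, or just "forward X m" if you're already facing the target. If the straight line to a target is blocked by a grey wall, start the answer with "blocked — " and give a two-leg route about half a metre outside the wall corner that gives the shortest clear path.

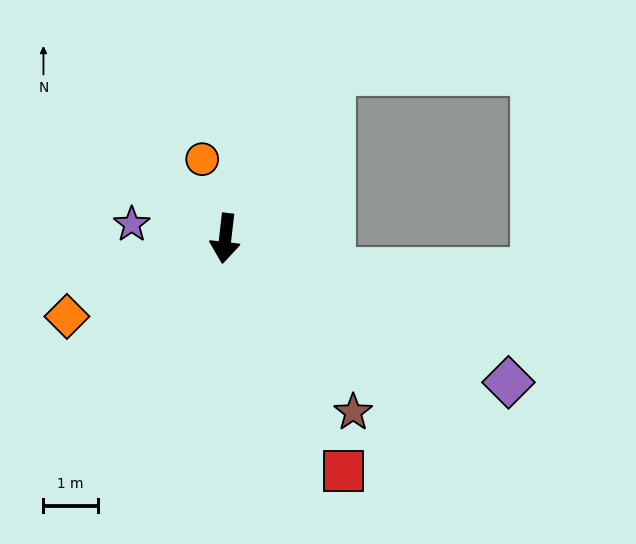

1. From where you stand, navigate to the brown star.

turn left 43°, forward 4.0 m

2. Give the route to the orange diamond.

turn right 57°, forward 3.3 m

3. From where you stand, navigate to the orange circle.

turn right 157°, forward 1.5 m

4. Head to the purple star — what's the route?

turn right 92°, forward 1.7 m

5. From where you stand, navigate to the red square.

turn left 34°, forward 4.8 m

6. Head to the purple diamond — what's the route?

turn left 70°, forward 5.9 m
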